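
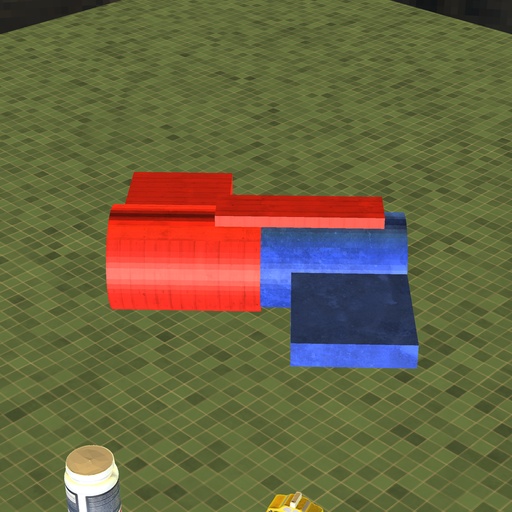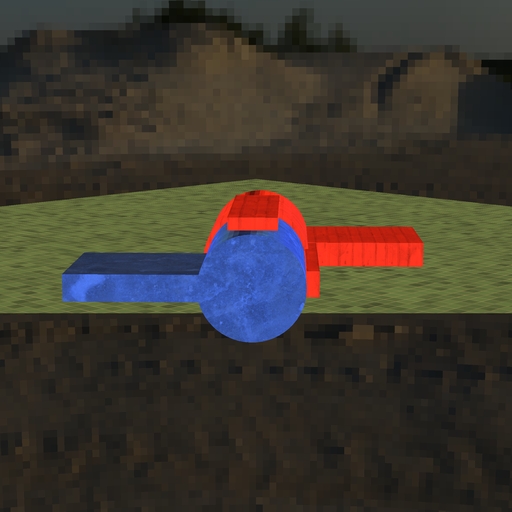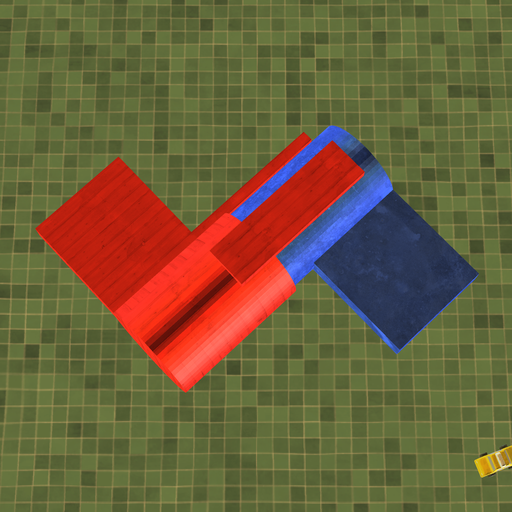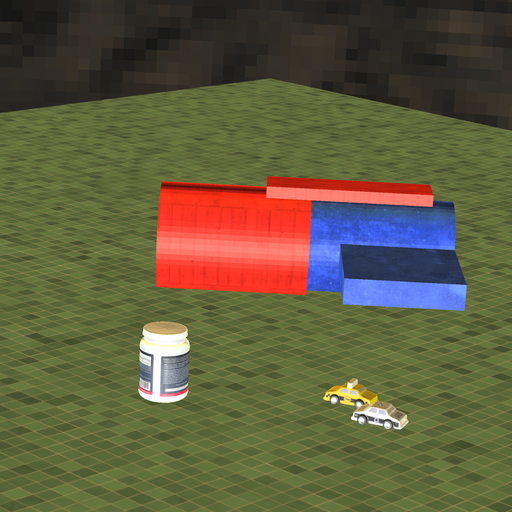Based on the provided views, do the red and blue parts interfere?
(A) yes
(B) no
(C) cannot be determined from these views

(A) yes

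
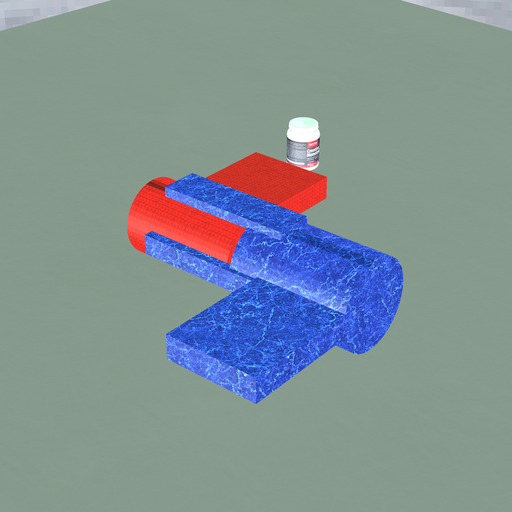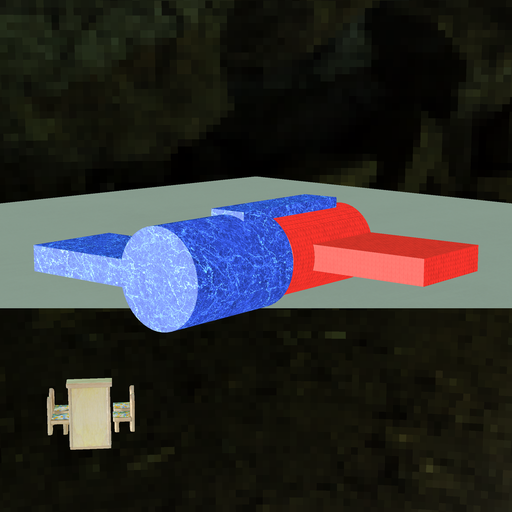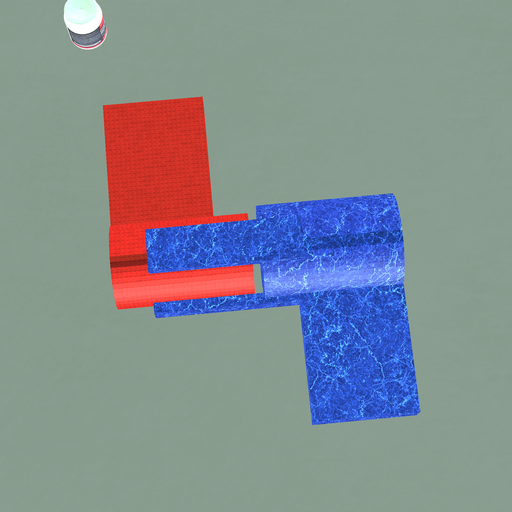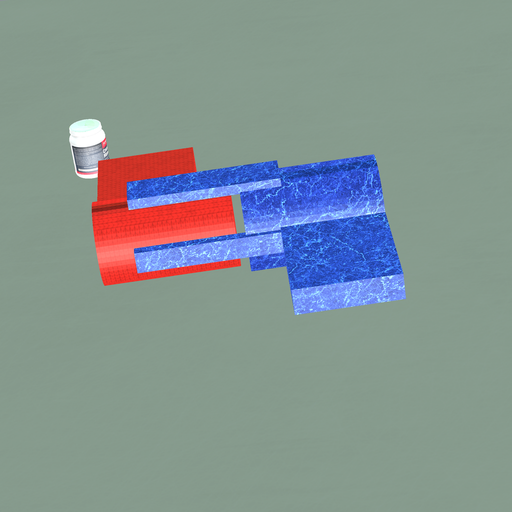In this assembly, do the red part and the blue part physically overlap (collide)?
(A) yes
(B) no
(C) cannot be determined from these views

(B) no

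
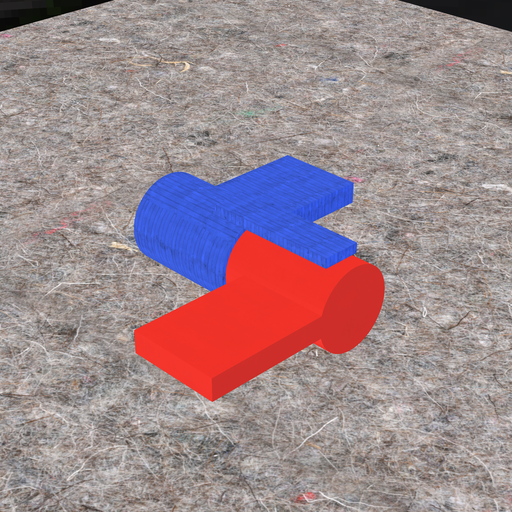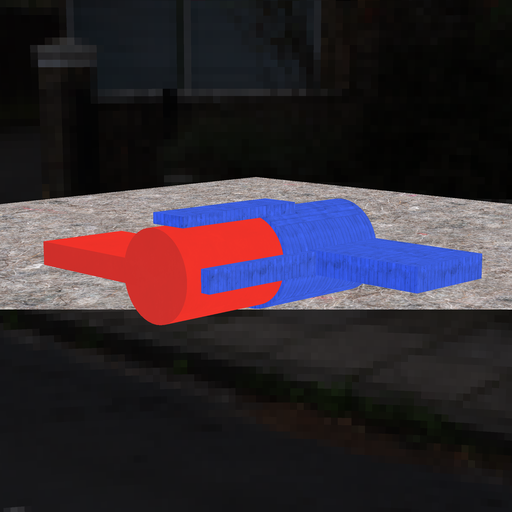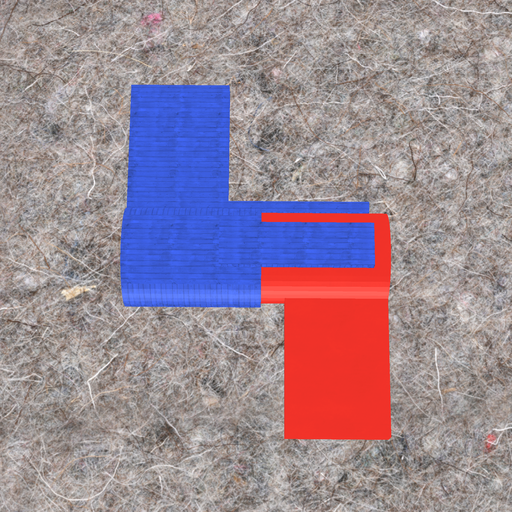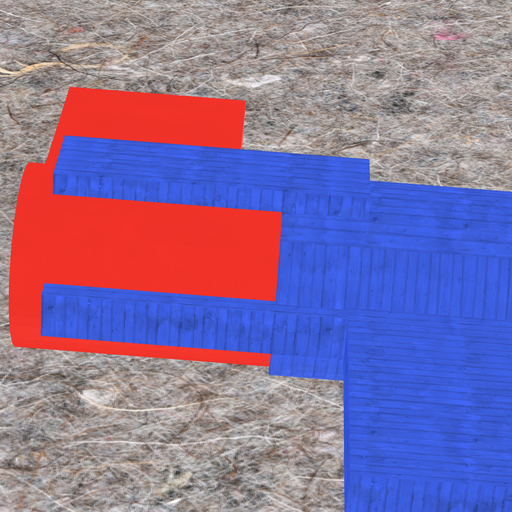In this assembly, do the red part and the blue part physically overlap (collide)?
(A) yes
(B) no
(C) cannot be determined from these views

(A) yes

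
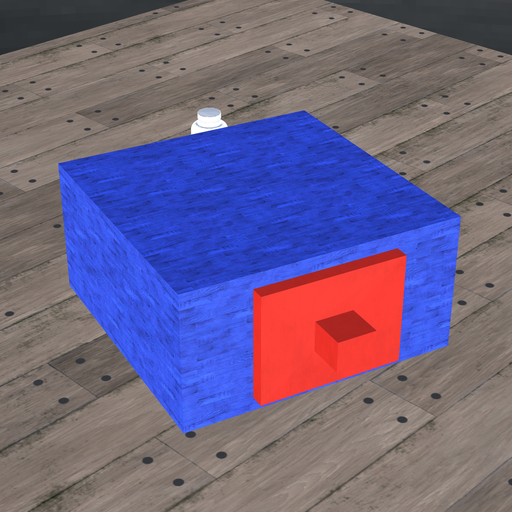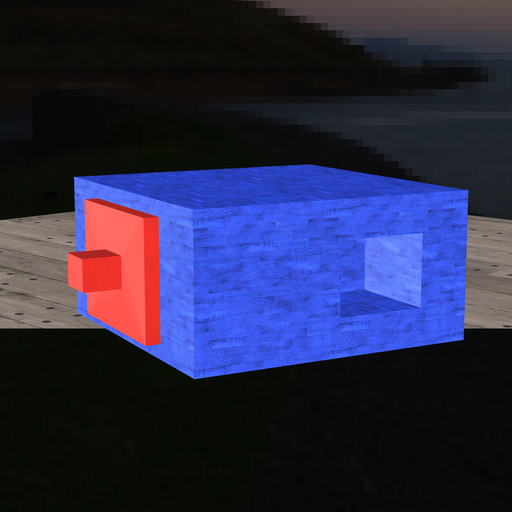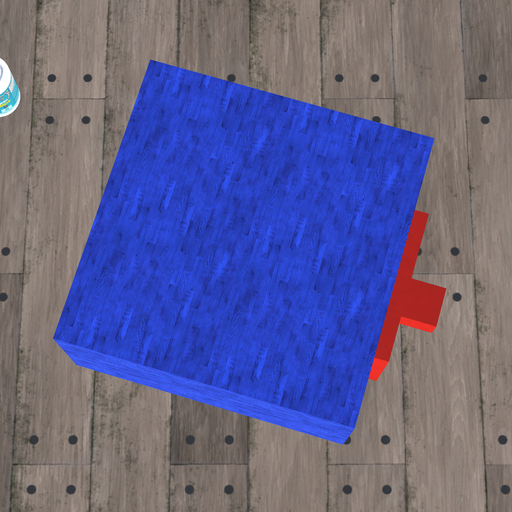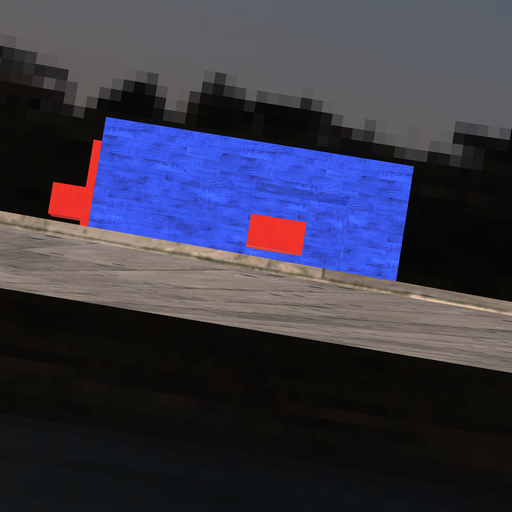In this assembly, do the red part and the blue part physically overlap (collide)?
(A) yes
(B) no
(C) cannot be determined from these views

(A) yes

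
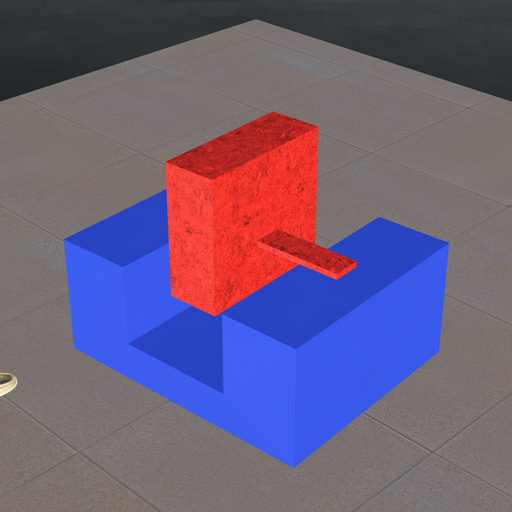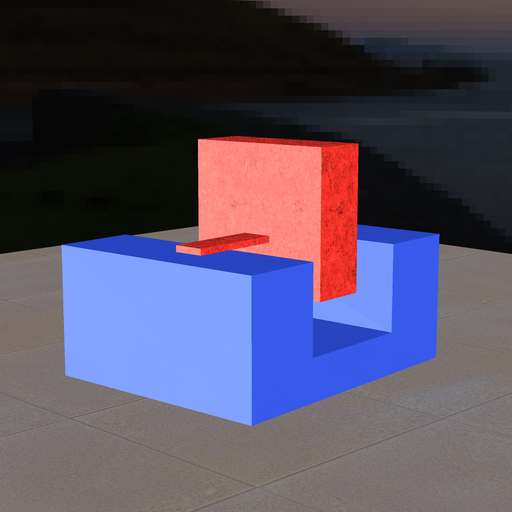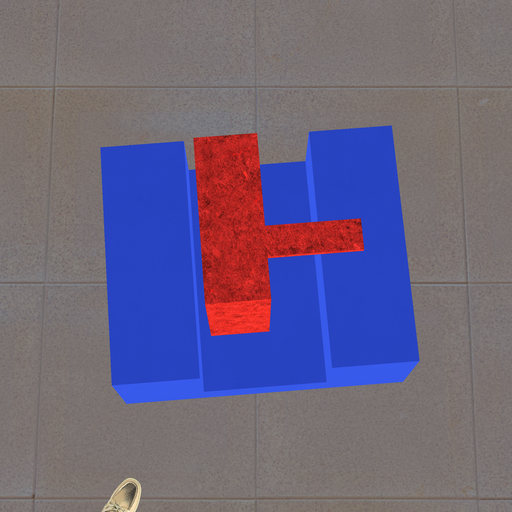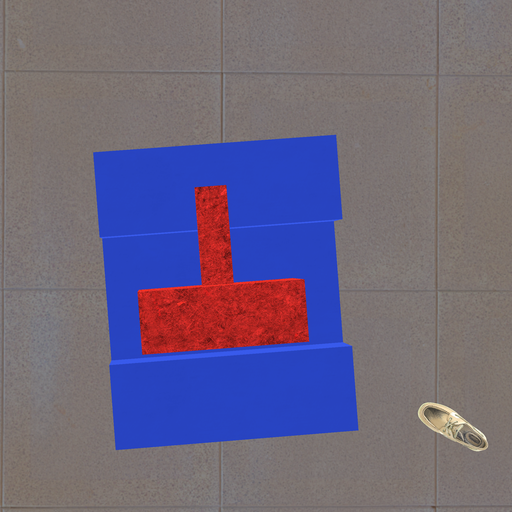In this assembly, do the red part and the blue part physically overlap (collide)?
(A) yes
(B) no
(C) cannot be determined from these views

(B) no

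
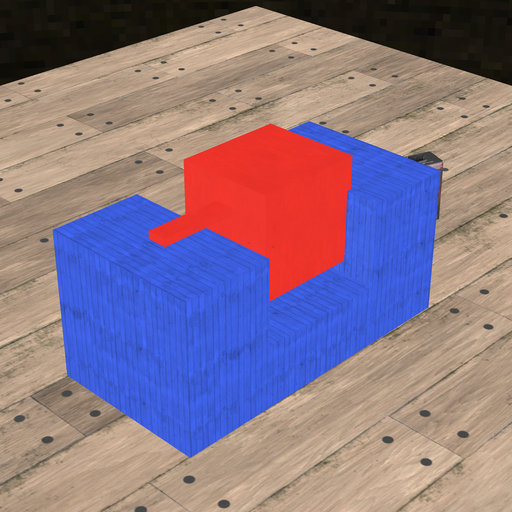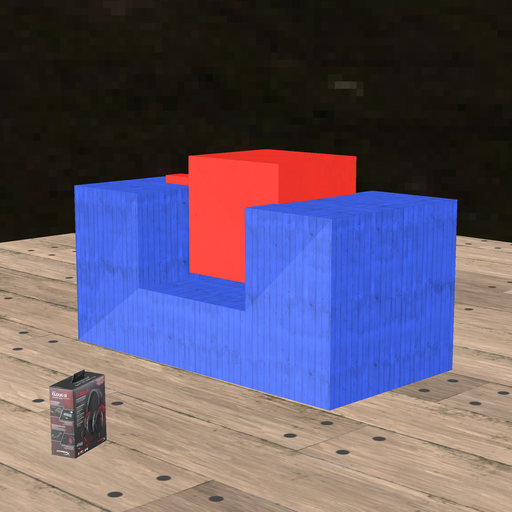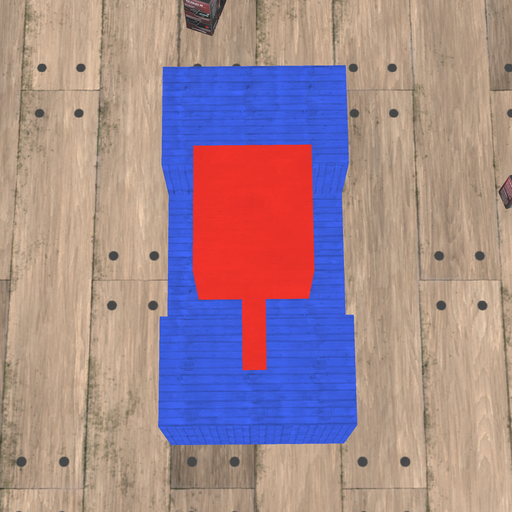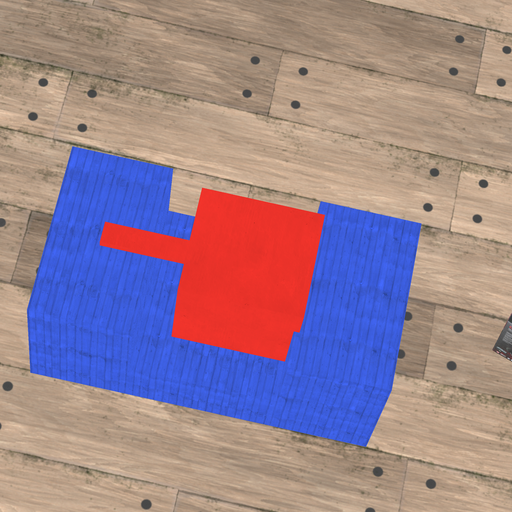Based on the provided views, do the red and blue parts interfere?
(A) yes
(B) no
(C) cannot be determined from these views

(A) yes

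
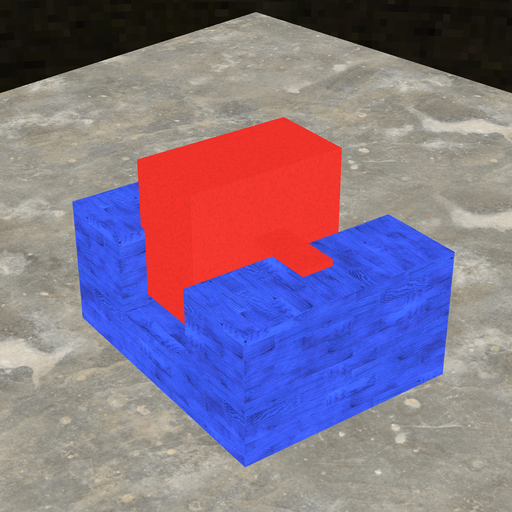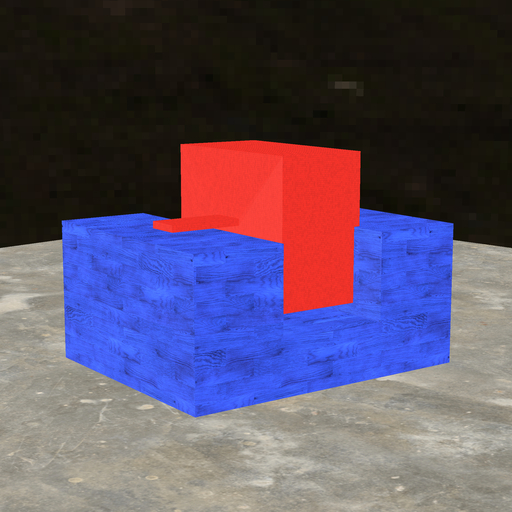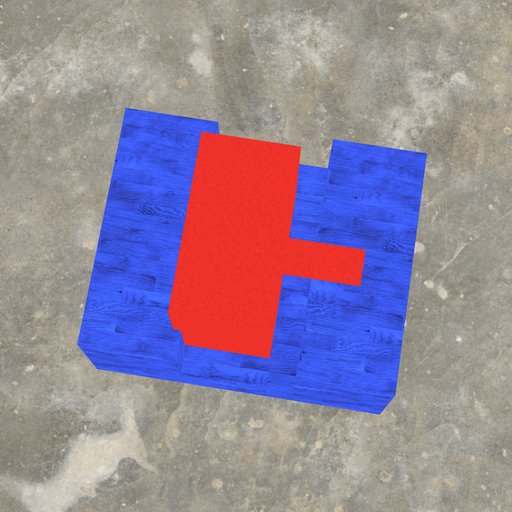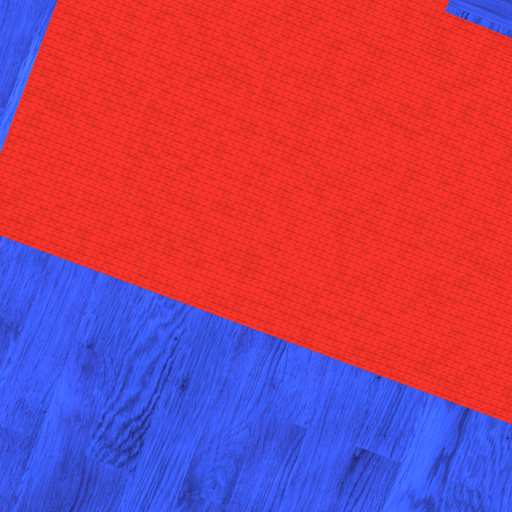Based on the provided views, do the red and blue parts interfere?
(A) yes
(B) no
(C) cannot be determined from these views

(A) yes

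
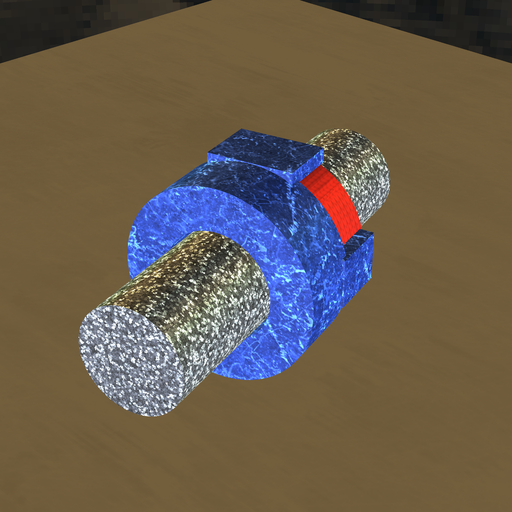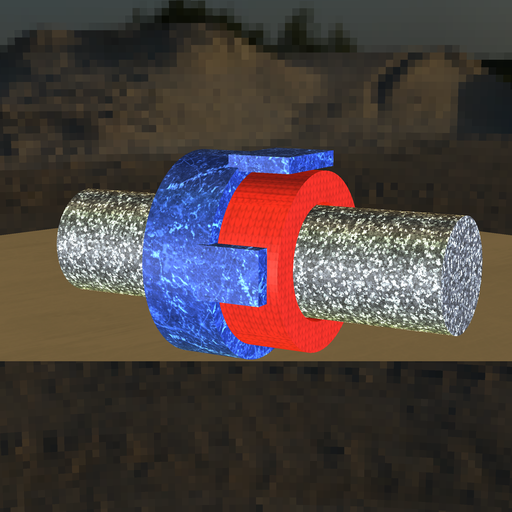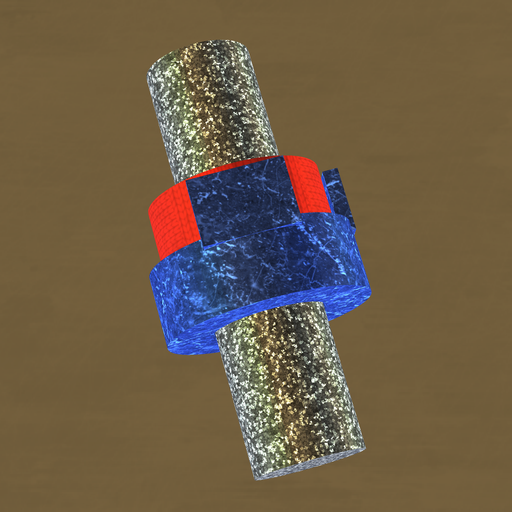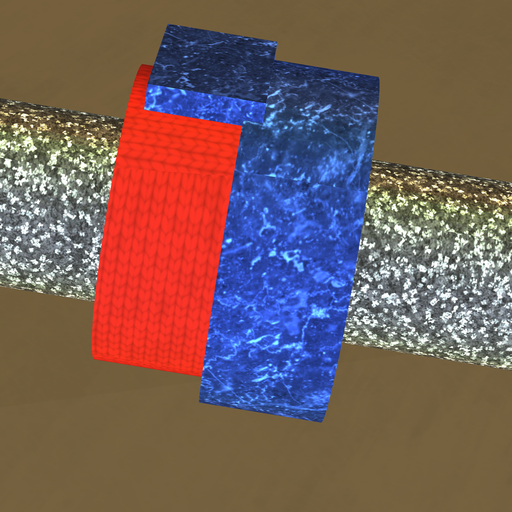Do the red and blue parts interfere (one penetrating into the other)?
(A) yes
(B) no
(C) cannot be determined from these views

(A) yes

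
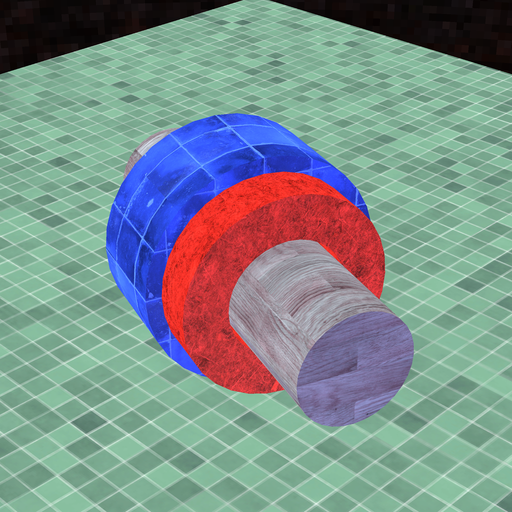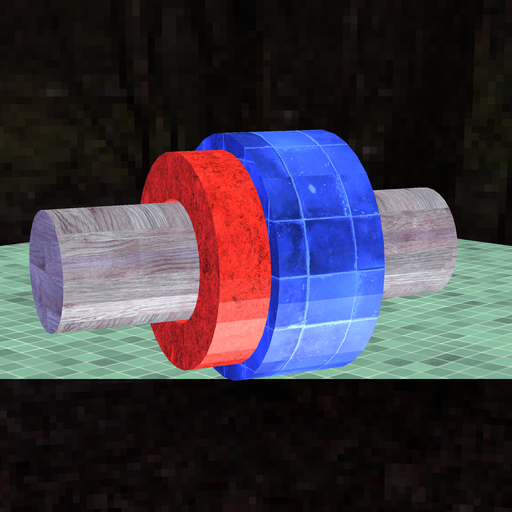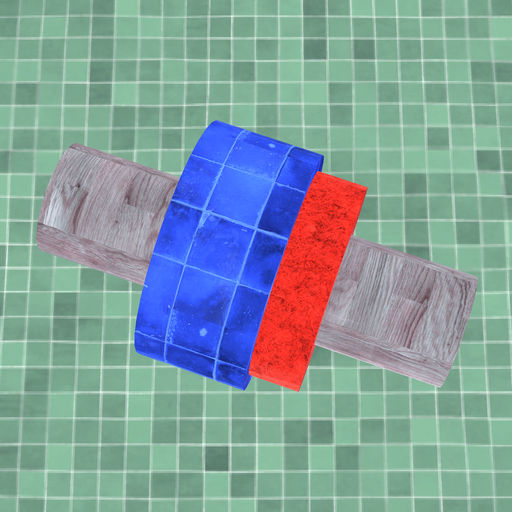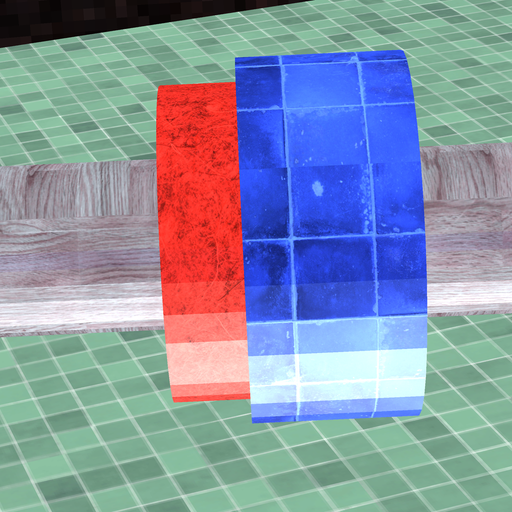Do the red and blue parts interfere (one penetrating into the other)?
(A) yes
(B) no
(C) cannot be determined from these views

(A) yes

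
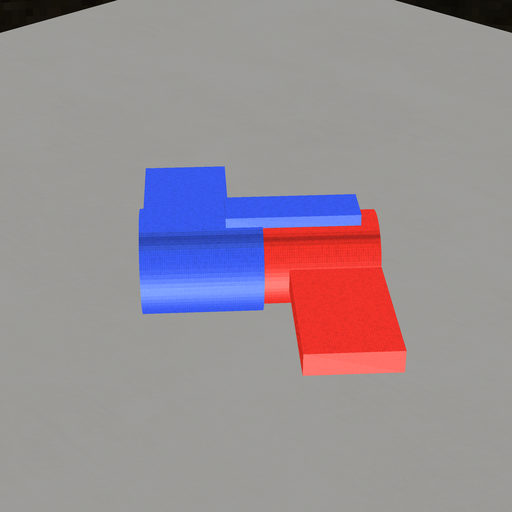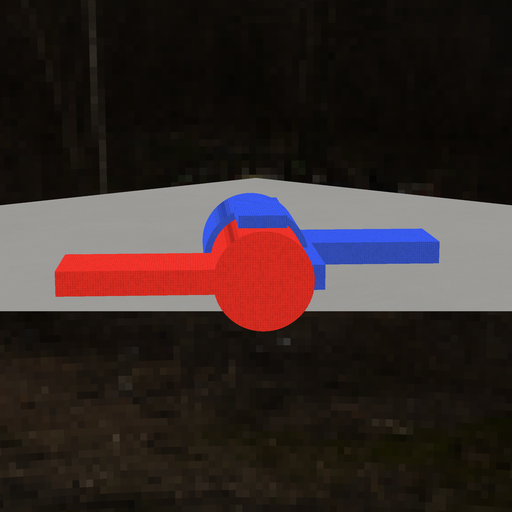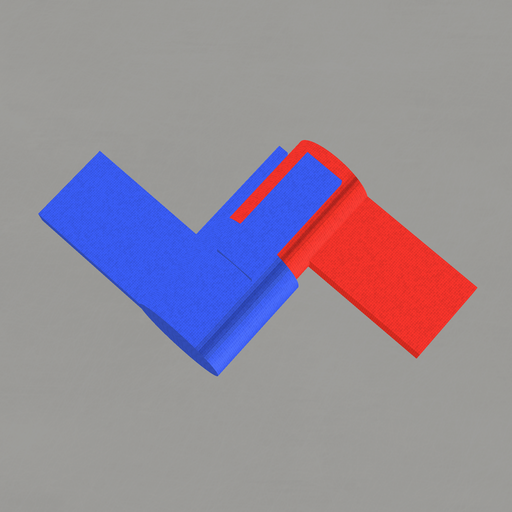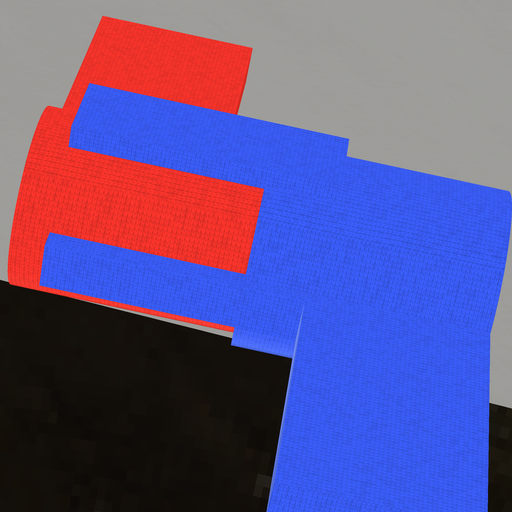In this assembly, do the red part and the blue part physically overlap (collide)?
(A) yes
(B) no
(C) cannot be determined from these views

(A) yes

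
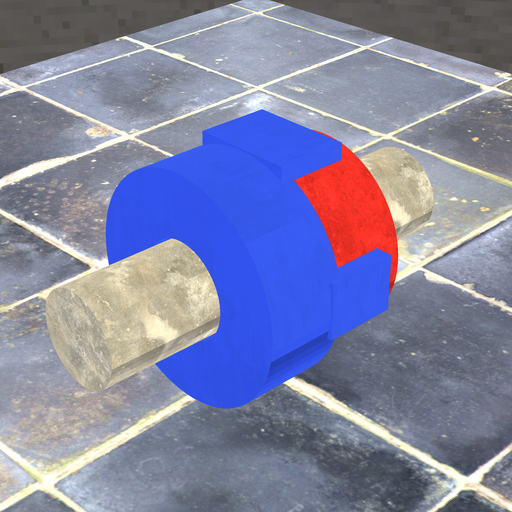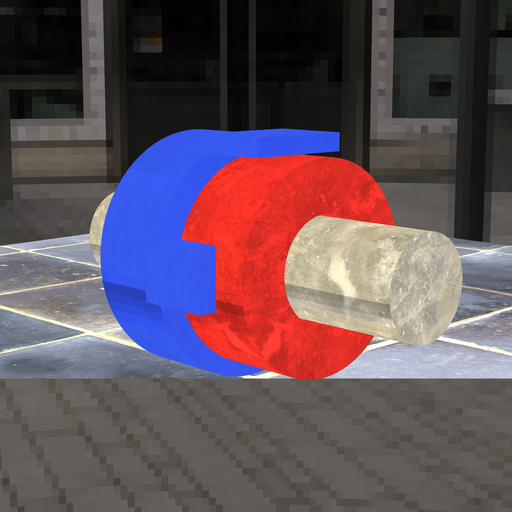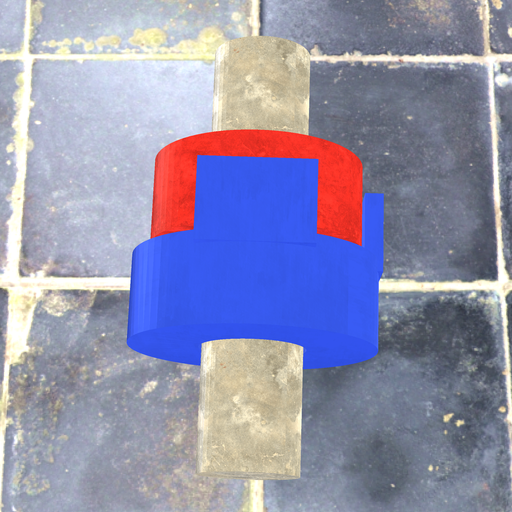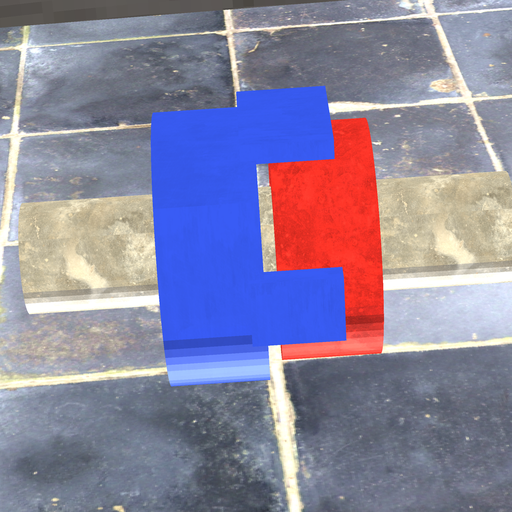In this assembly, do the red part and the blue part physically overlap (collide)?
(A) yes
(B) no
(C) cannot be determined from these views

(B) no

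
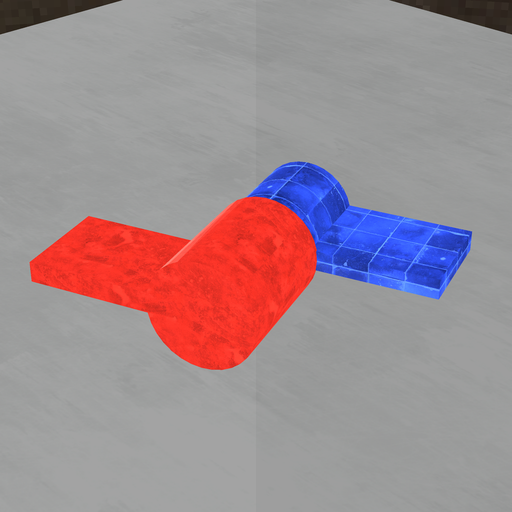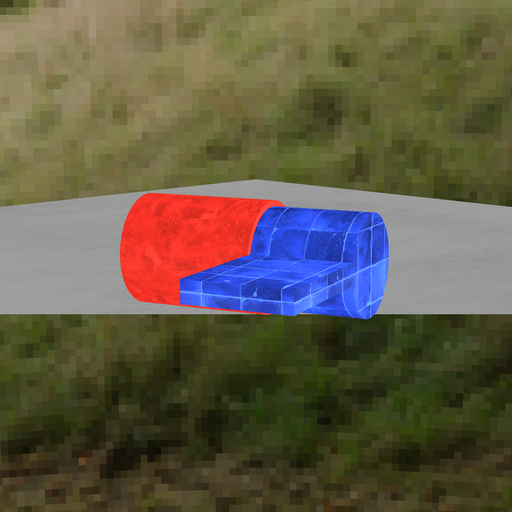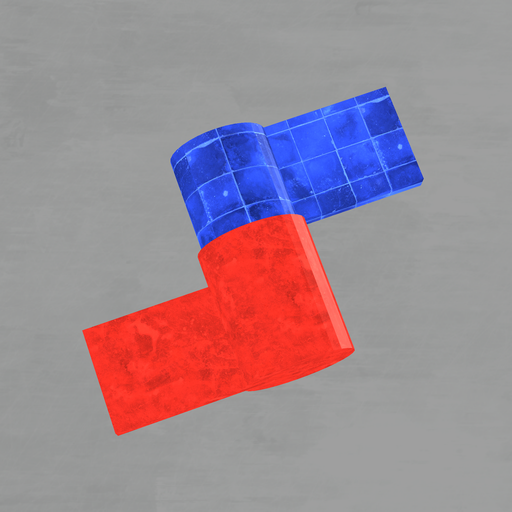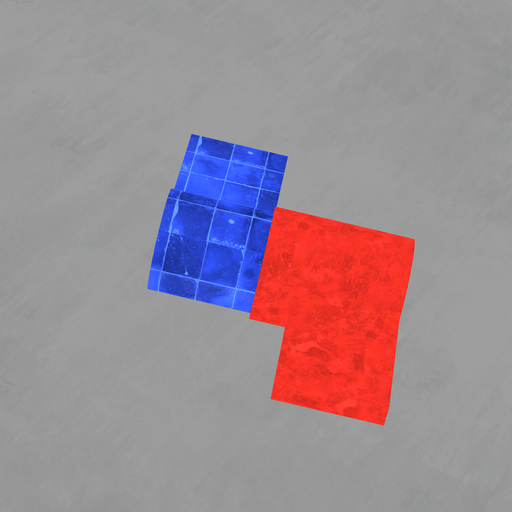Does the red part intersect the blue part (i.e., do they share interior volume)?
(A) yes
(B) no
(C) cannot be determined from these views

(A) yes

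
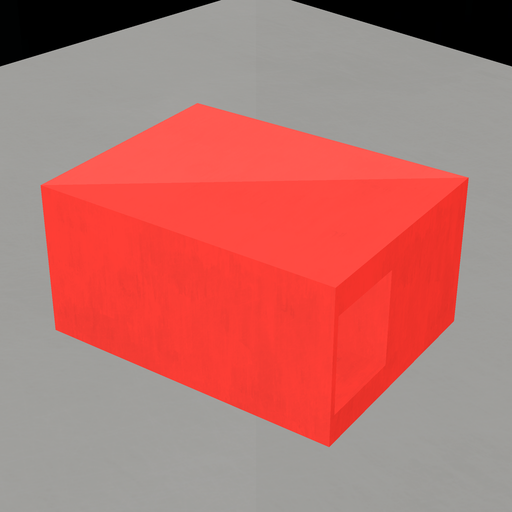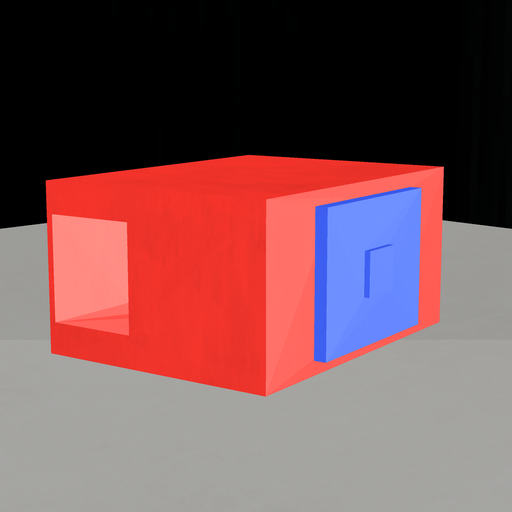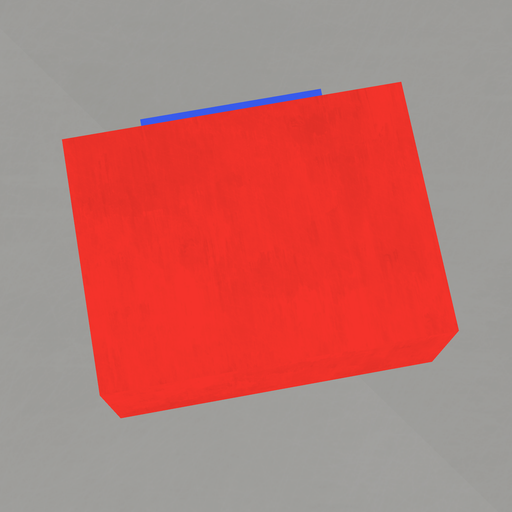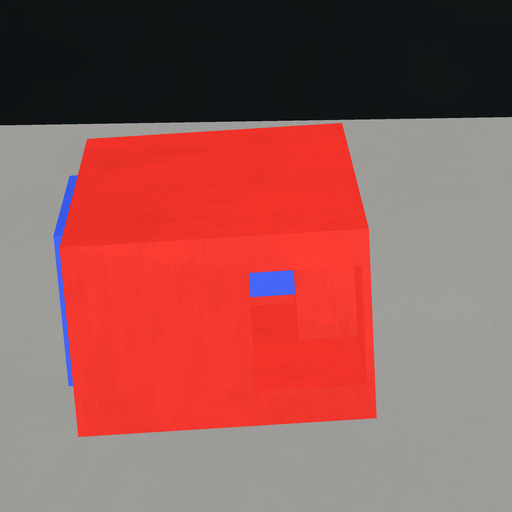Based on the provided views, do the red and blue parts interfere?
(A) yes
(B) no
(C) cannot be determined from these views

(A) yes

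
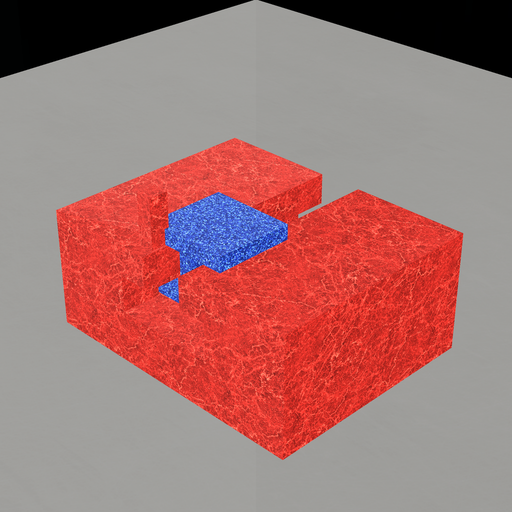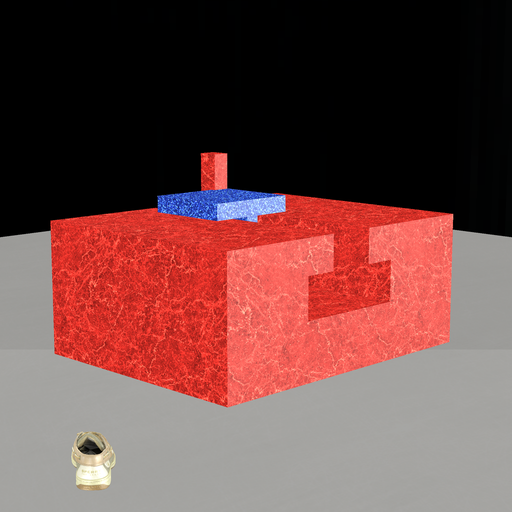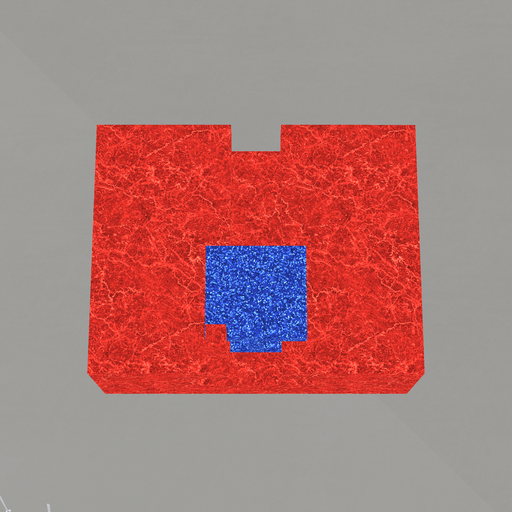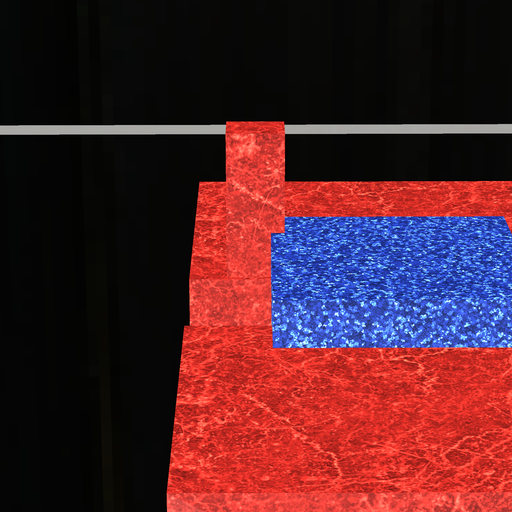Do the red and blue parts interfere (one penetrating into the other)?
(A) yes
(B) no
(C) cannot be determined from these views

(A) yes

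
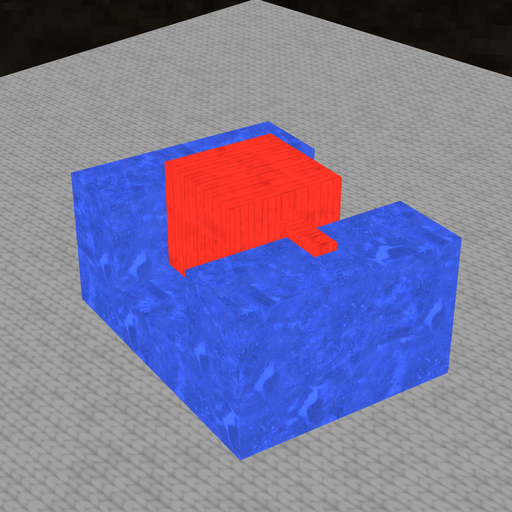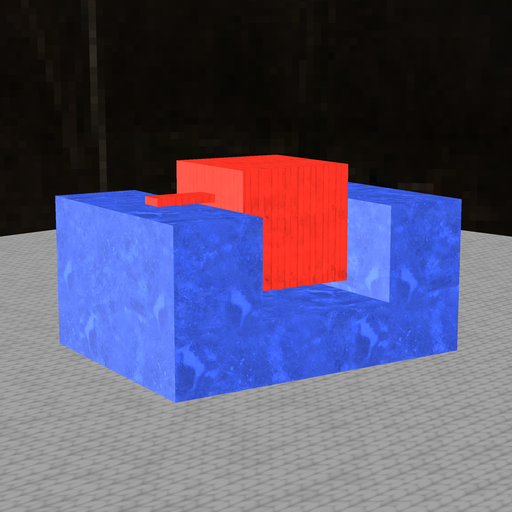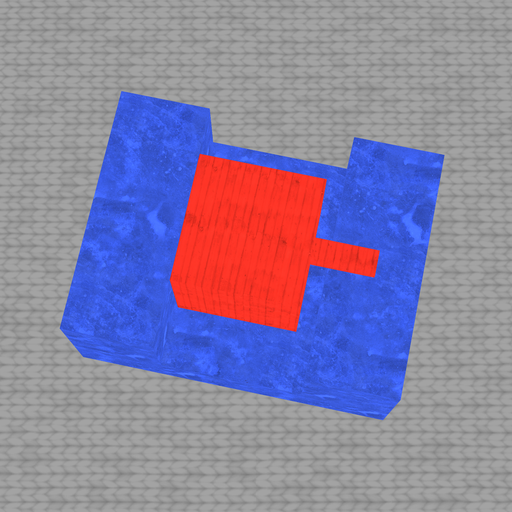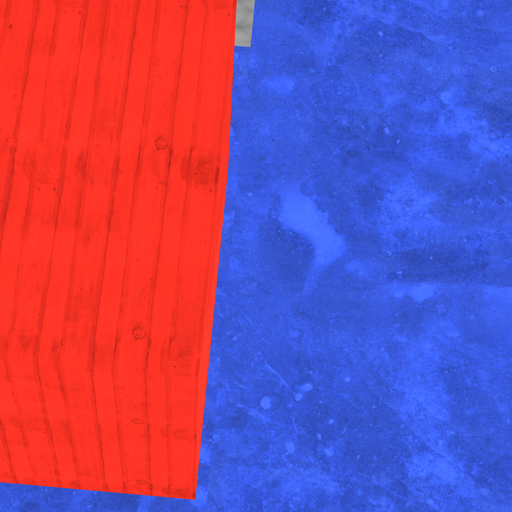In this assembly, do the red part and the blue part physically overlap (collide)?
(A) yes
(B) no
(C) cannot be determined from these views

(B) no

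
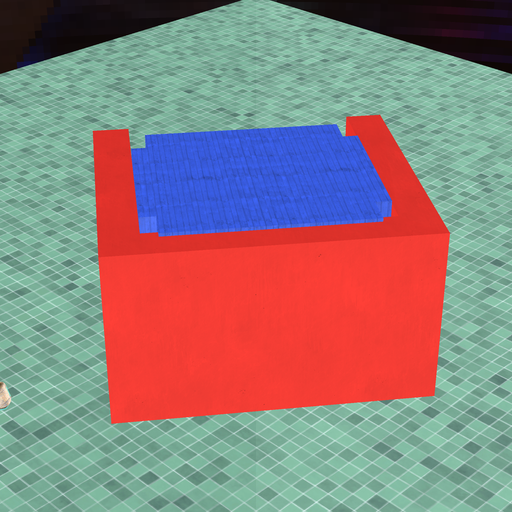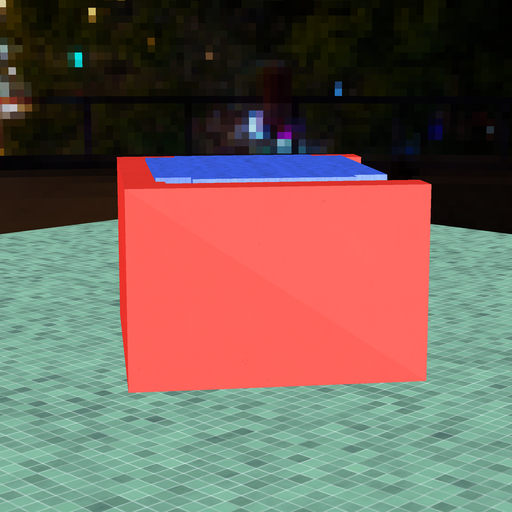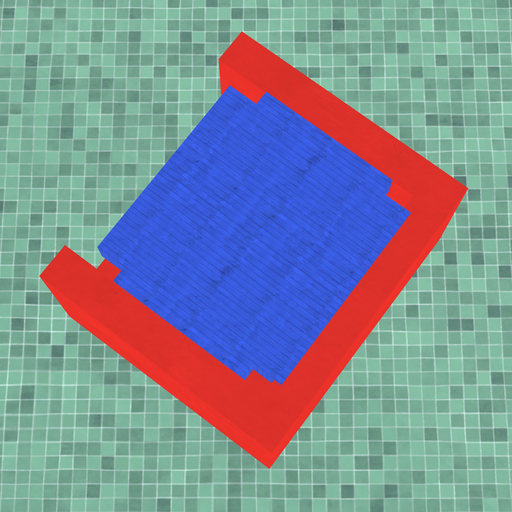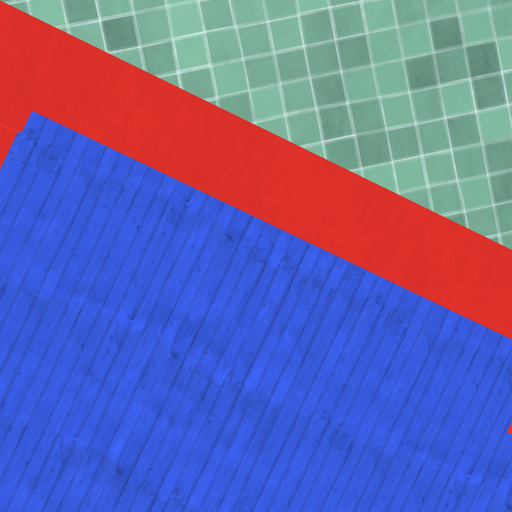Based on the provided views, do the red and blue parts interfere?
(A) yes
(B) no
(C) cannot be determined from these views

(A) yes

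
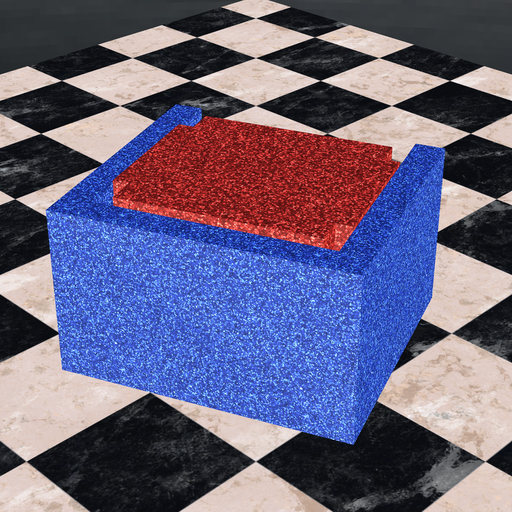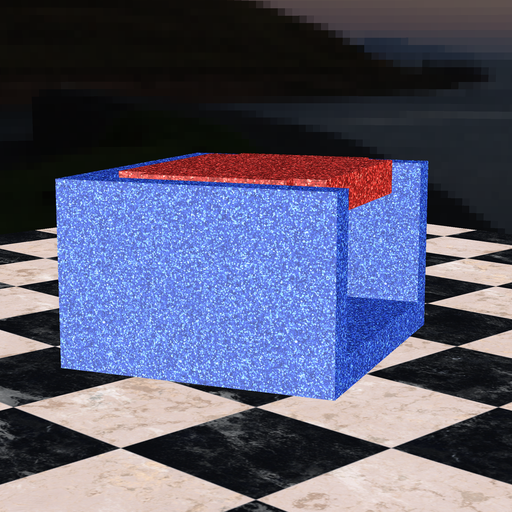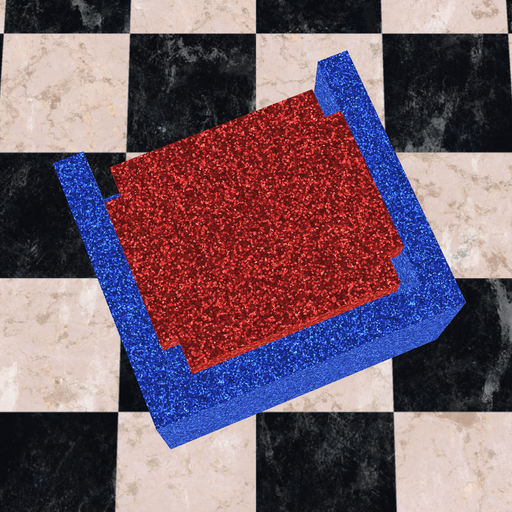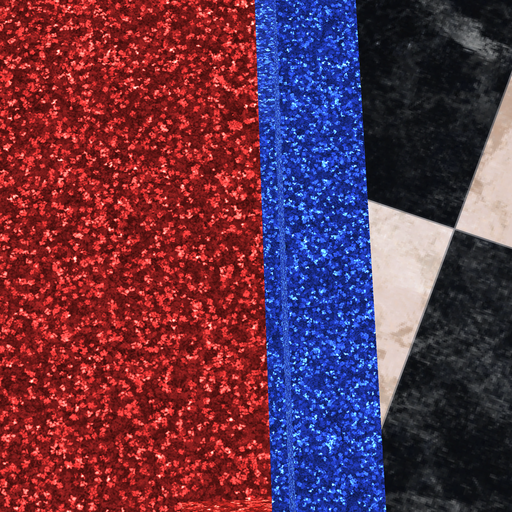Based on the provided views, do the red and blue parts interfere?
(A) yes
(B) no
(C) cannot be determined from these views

(B) no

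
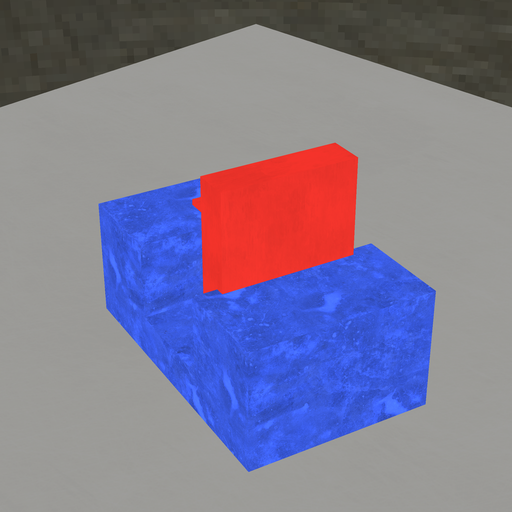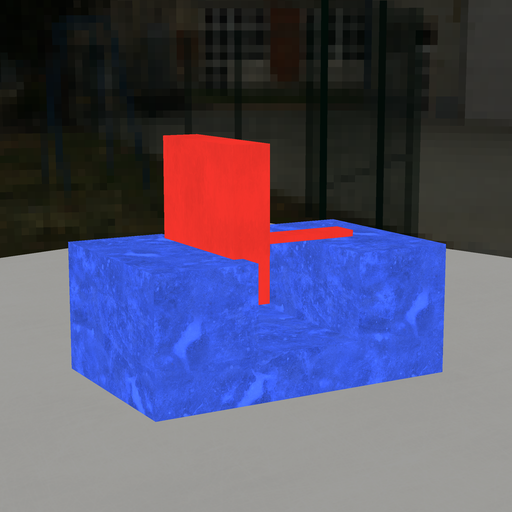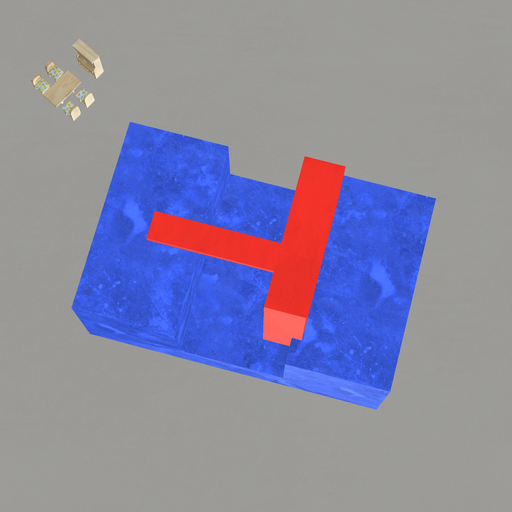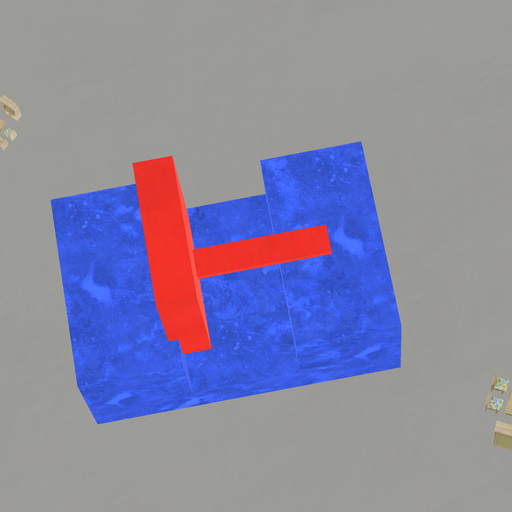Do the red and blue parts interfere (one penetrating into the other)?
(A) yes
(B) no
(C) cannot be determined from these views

(A) yes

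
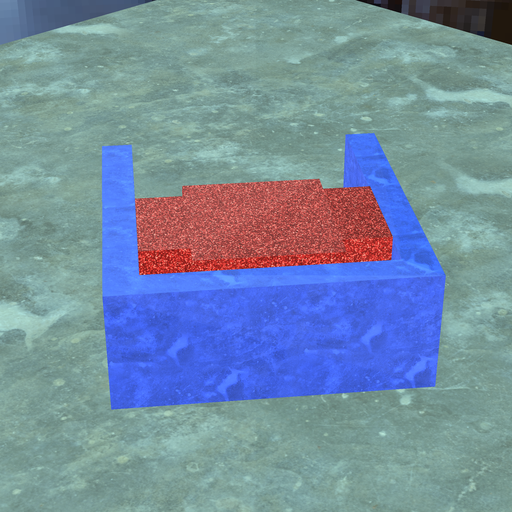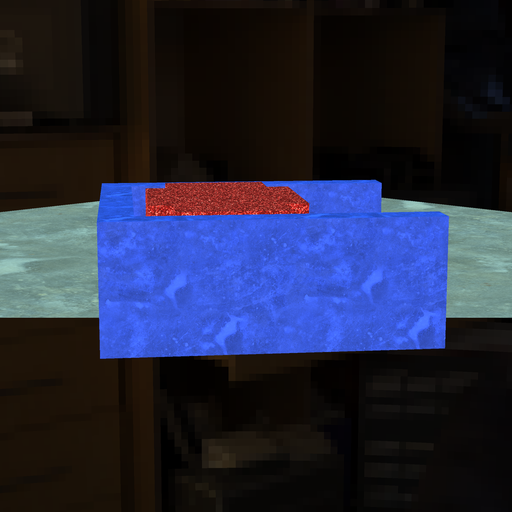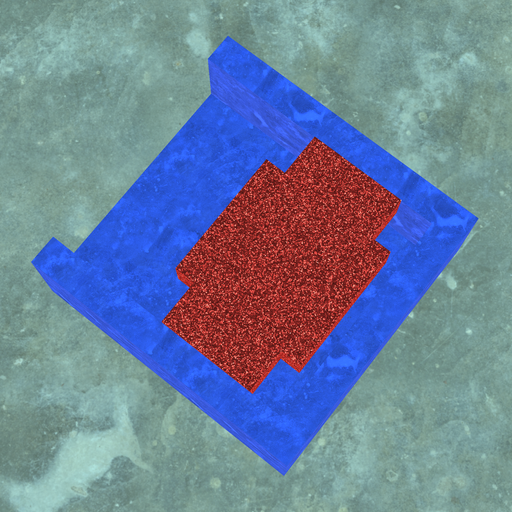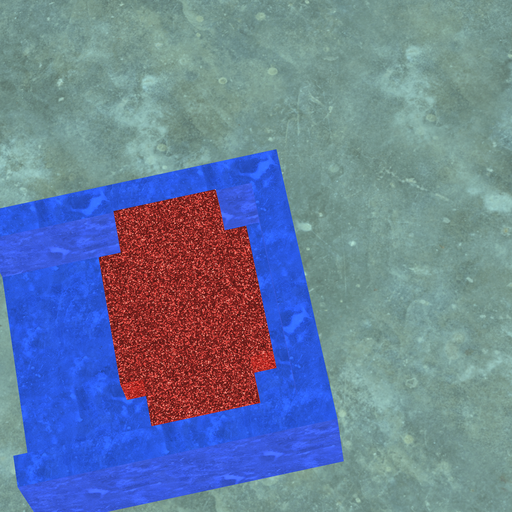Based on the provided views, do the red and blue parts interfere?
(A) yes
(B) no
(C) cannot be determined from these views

(B) no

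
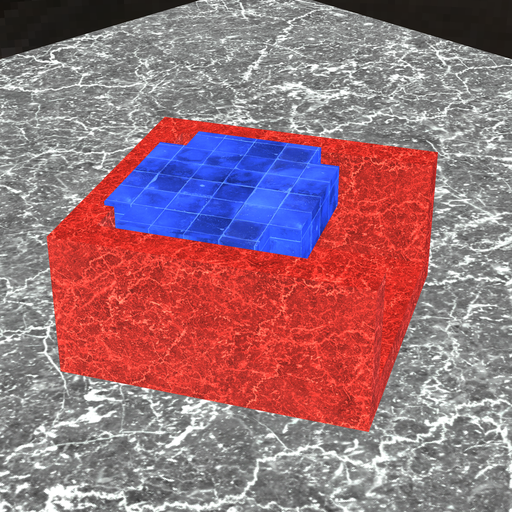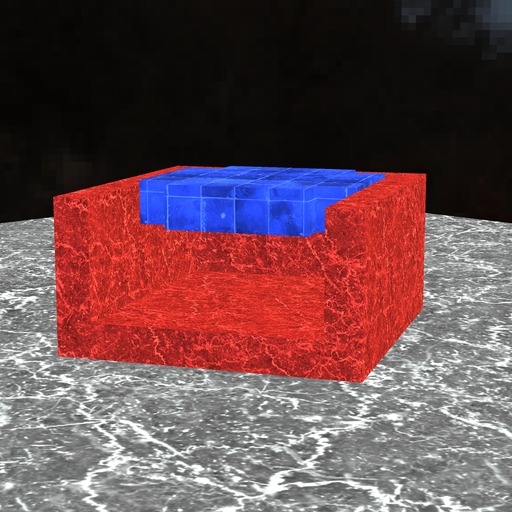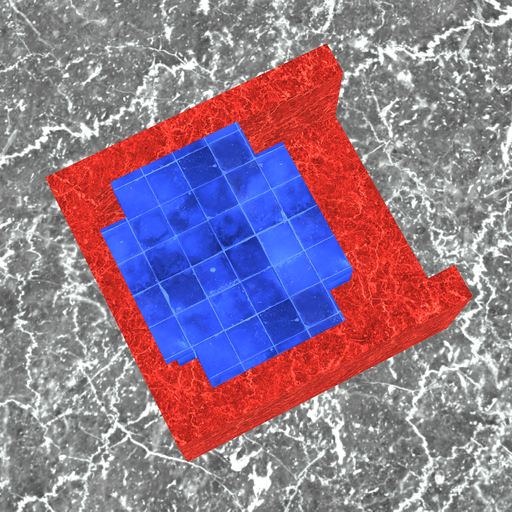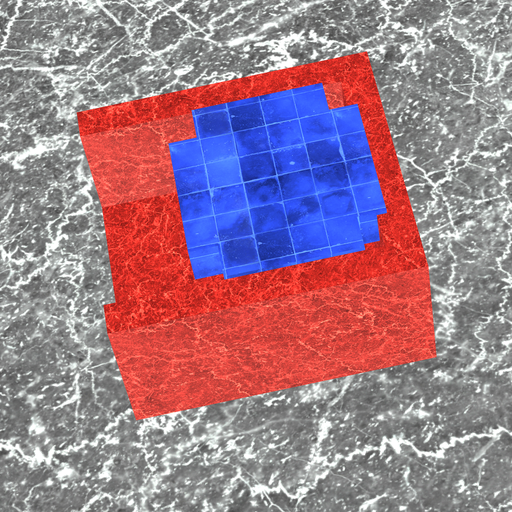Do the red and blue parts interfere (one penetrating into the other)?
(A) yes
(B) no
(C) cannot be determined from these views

(A) yes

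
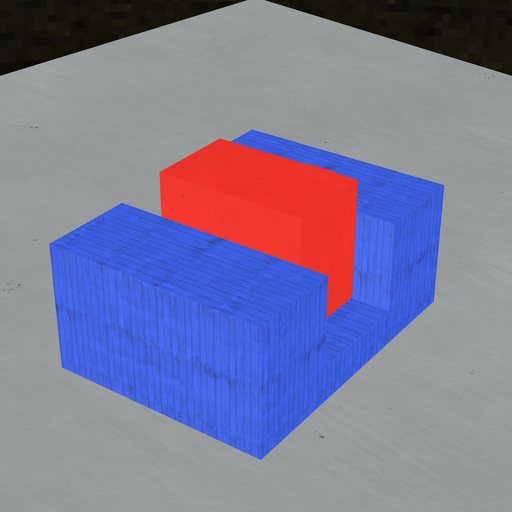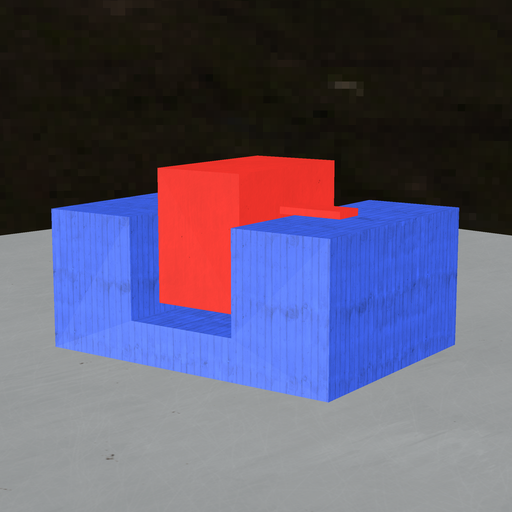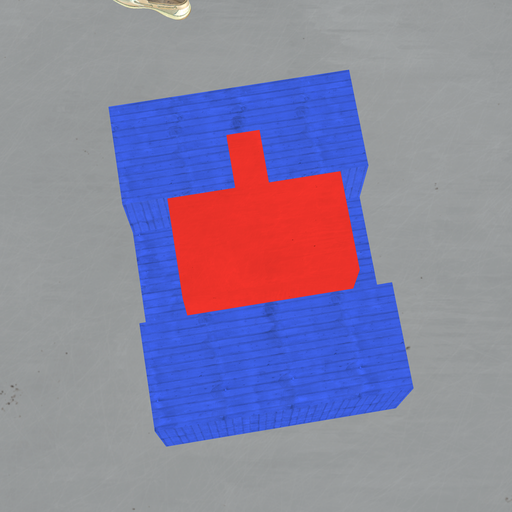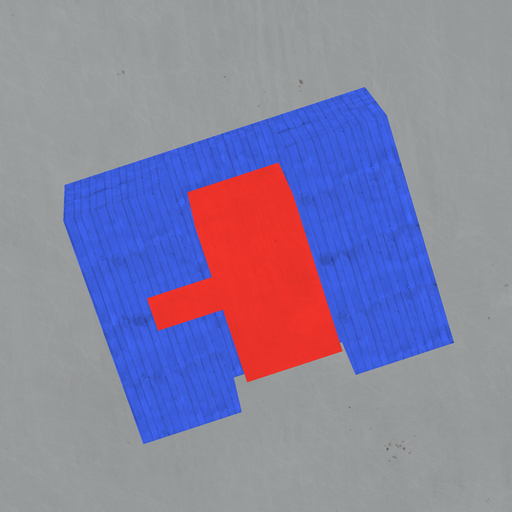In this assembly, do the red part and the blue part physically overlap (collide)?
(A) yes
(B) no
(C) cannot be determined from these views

(B) no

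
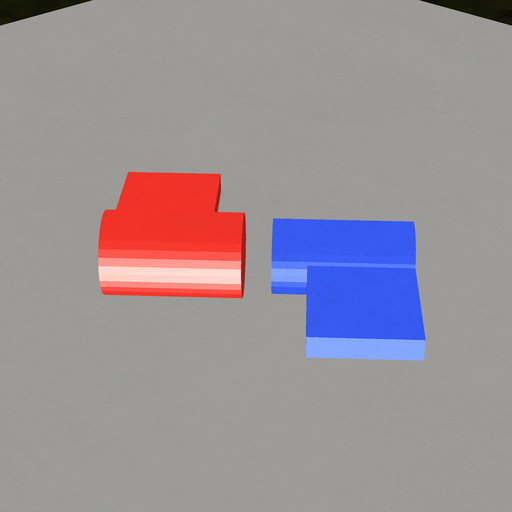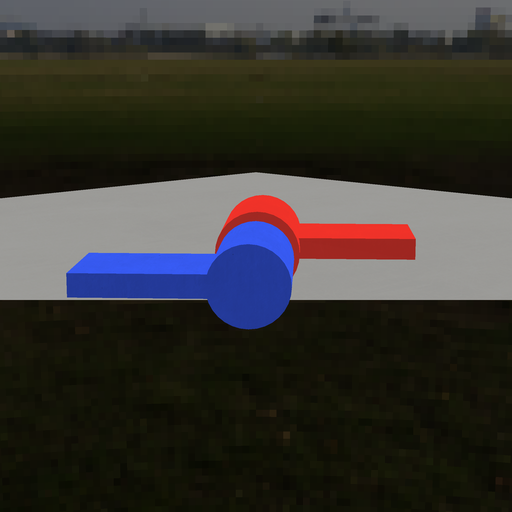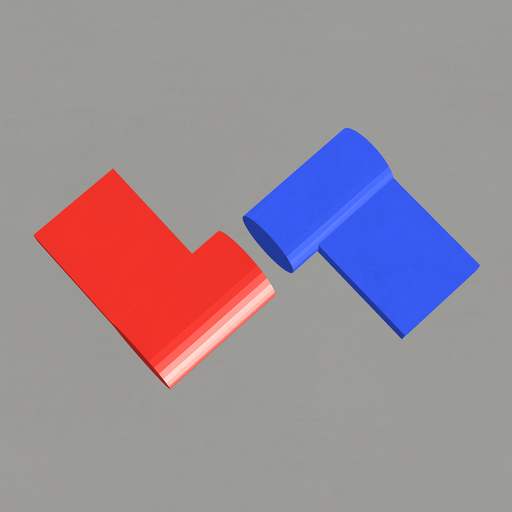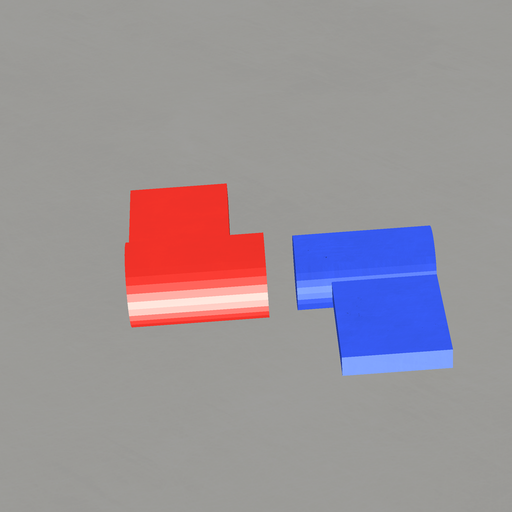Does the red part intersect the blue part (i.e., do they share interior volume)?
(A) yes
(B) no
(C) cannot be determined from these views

(B) no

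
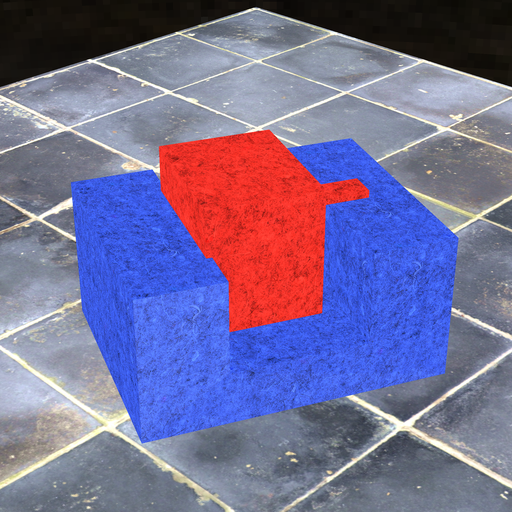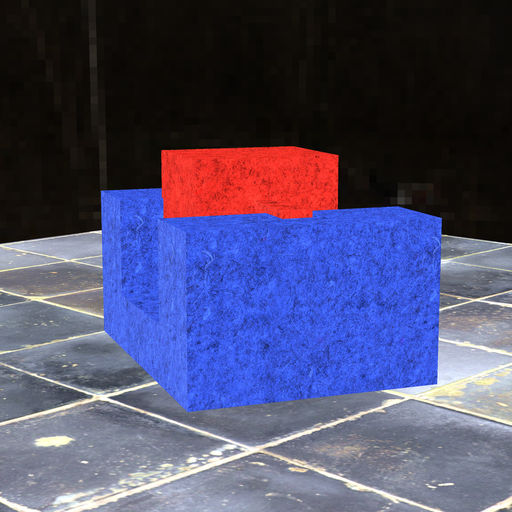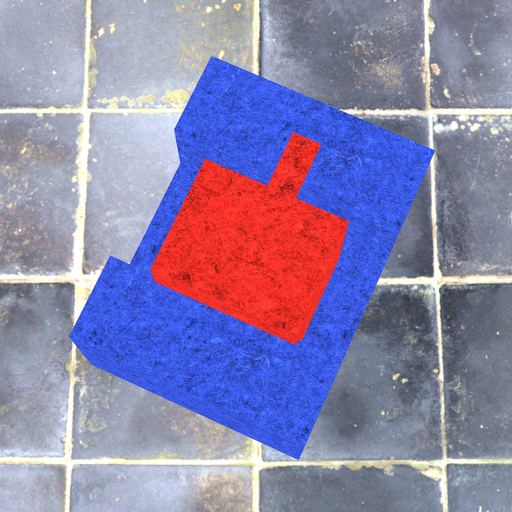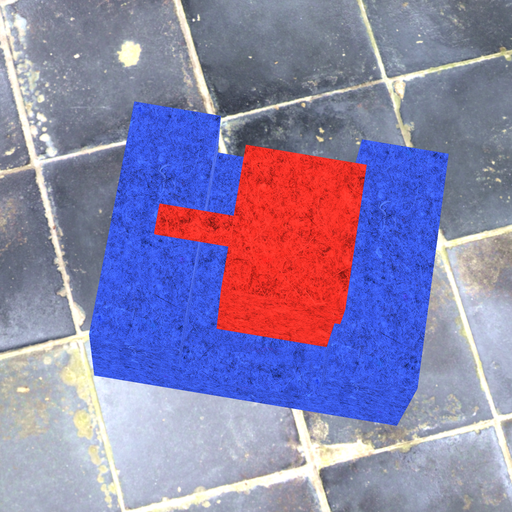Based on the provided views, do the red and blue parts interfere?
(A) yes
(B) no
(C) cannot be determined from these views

(A) yes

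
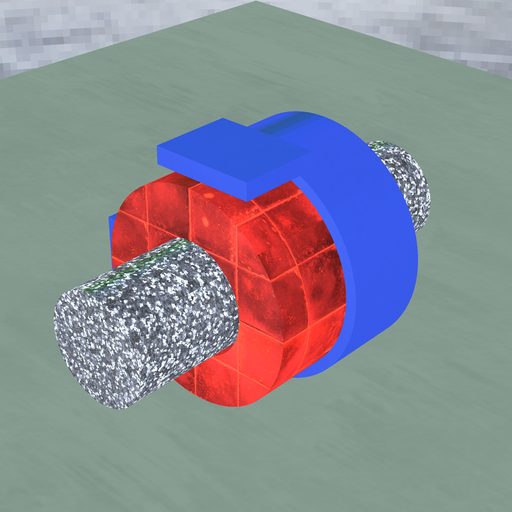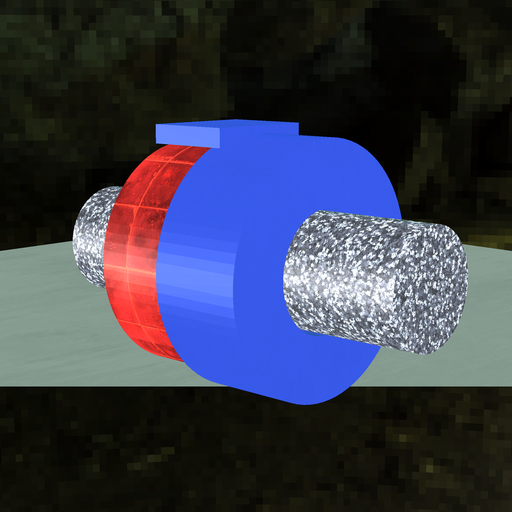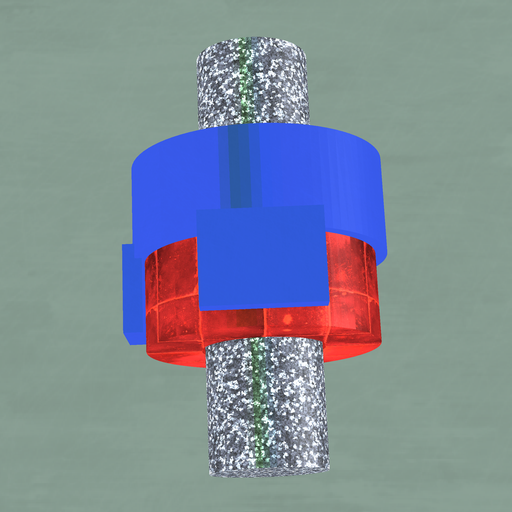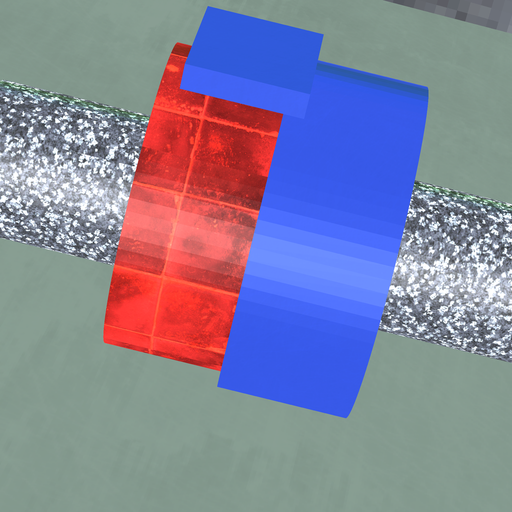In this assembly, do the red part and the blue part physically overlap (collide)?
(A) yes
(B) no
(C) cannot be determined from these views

(A) yes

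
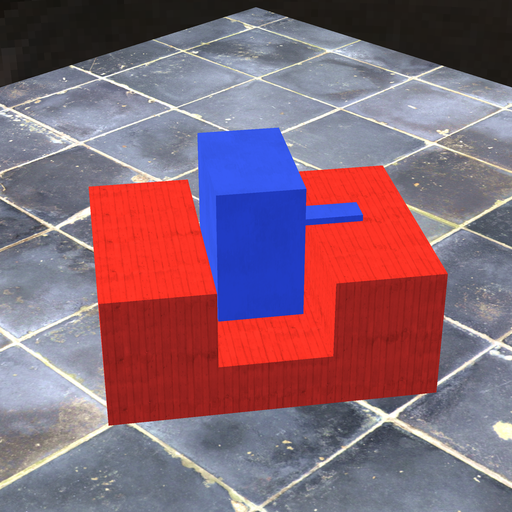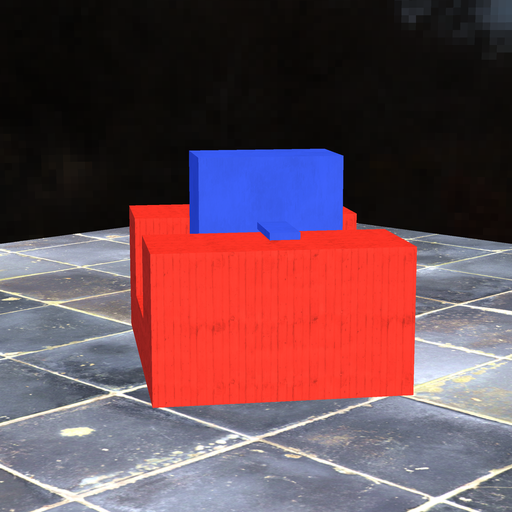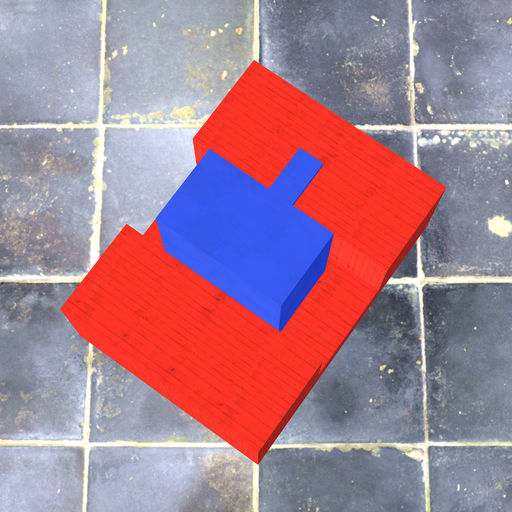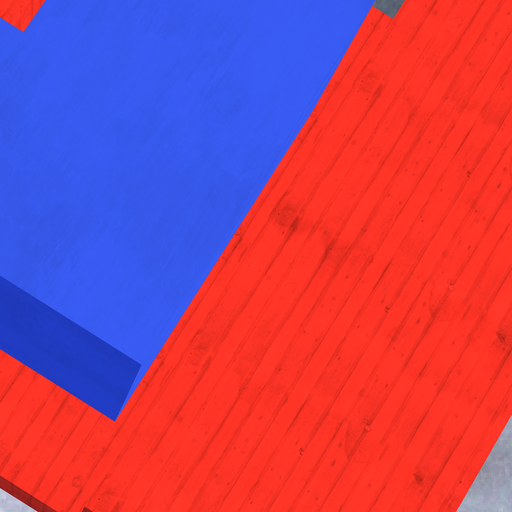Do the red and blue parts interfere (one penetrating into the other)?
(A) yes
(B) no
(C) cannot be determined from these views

(B) no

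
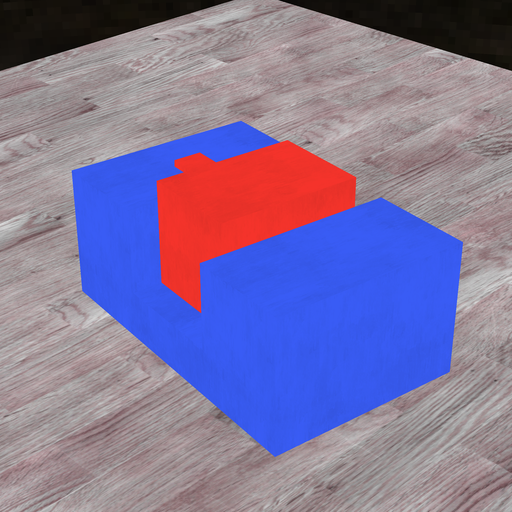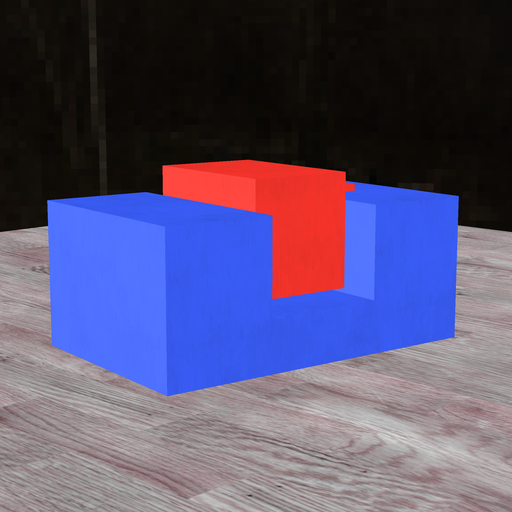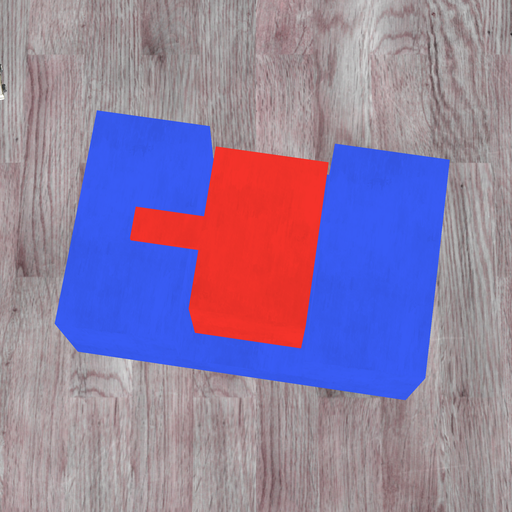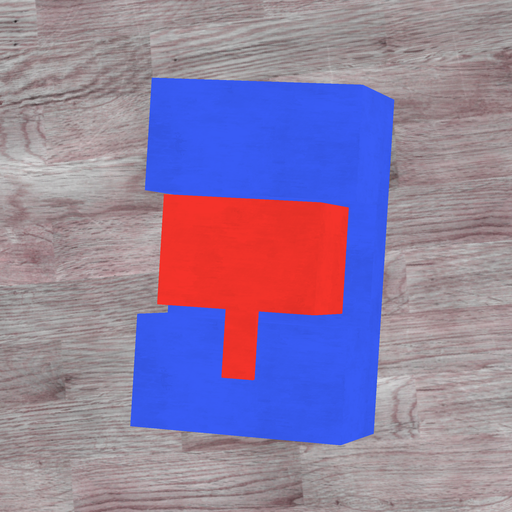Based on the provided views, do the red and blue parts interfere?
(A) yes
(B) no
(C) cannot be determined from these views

(B) no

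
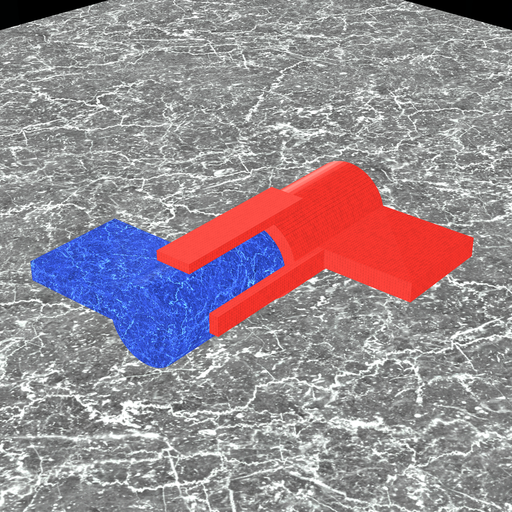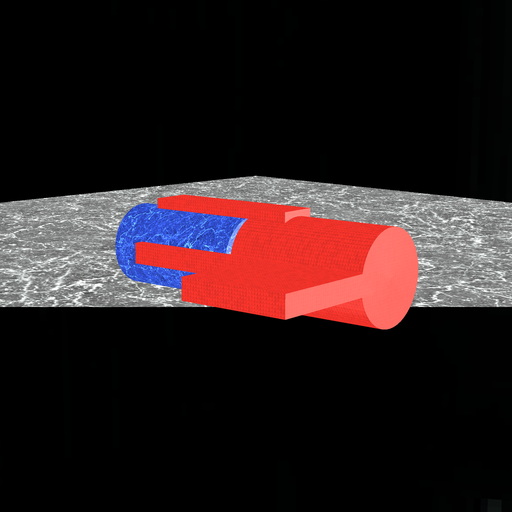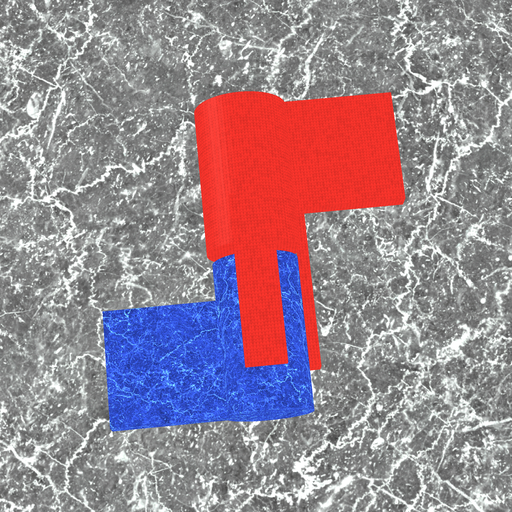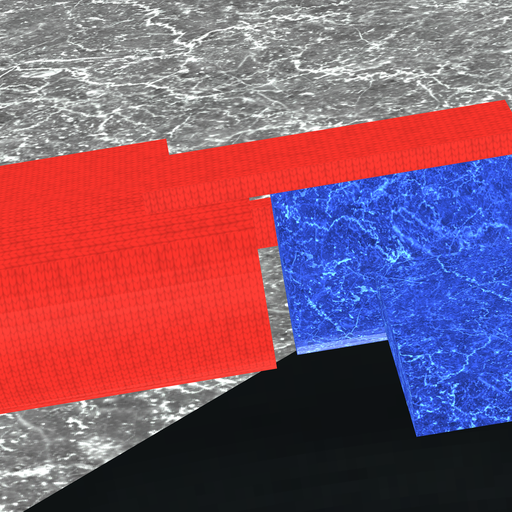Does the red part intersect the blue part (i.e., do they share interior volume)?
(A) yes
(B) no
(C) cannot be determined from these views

(B) no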